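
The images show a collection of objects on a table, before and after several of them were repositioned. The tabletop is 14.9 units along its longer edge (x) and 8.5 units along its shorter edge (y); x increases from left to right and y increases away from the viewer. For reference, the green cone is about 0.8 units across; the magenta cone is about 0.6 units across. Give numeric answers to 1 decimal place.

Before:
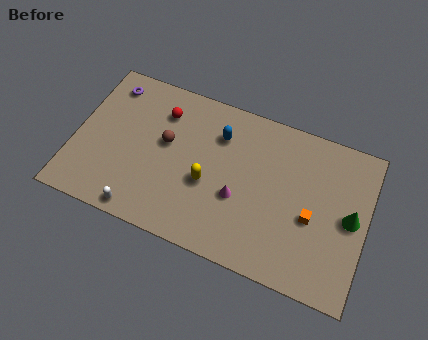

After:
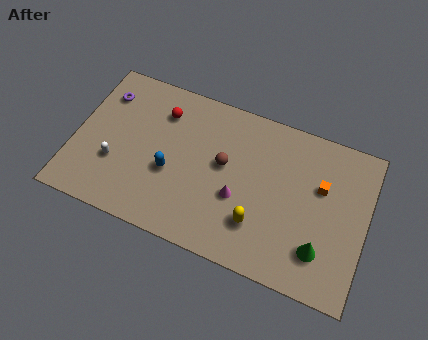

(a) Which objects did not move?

the magenta cone and the red sphere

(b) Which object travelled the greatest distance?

the blue capsule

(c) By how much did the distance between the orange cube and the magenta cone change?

+0.8

The distance was about 3.7 in the first image and 4.5 in the second, so they moved 0.8 units further apart.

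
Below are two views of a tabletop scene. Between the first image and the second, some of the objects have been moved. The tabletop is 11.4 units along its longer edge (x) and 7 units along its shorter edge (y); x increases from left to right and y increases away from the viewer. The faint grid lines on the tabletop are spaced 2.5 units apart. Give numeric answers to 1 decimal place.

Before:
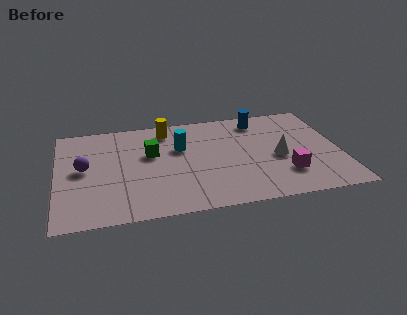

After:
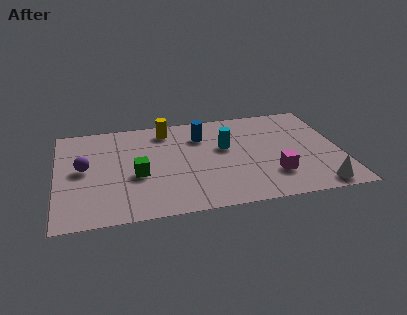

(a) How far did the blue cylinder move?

2.5

From (8.3, 5.9) to (5.9, 5.2), the blue cylinder covered √(2.4² + 0.7²) ≈ 2.5 units.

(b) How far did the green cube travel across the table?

1.5

From (3.8, 4.3) to (3.2, 2.9), the green cube covered √(0.6² + 1.4²) ≈ 1.5 units.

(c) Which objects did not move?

the purple sphere and the yellow cylinder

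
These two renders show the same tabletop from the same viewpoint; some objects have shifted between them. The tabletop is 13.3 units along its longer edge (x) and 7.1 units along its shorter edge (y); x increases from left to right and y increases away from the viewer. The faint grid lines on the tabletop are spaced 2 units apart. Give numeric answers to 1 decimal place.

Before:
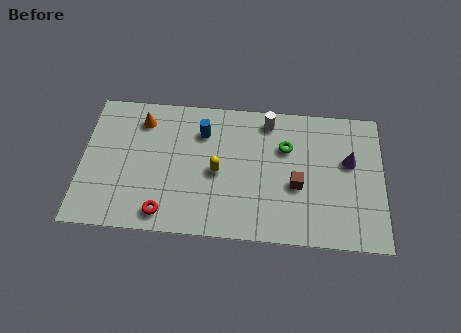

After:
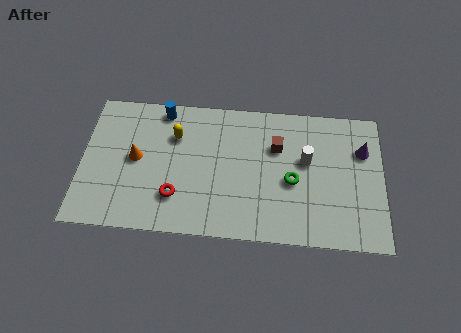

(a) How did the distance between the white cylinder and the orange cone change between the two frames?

+1.9

The distance was about 5.6 in the first image and 7.5 in the second, so they moved 1.9 units further apart.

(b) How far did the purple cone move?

0.8

From (11.8, 4.3) to (12.4, 4.9), the purple cone covered √(0.6² + 0.6²) ≈ 0.8 units.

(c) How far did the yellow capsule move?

2.5

The yellow capsule moved from about (6.0, 3.3) to (4.1, 5.0), a distance of √(1.9² + 1.7²) ≈ 2.5.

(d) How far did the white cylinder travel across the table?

2.5

The white cylinder was near (8.2, 6.1) before and (9.9, 4.2) after, so it travelled √(1.7² + 1.9²) ≈ 2.5 units.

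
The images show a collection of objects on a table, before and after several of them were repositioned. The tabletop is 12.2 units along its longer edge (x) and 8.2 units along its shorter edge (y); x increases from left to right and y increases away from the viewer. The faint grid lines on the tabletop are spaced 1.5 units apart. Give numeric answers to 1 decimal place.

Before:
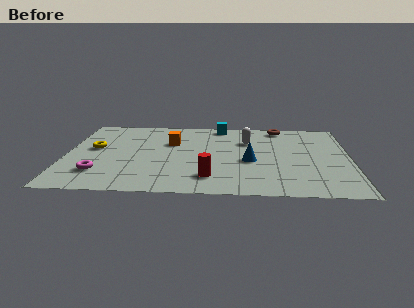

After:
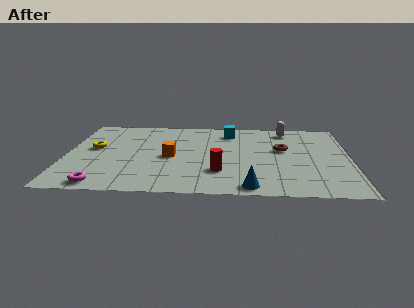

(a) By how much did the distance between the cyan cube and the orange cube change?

+0.9

The distance was about 2.9 in the first image and 3.8 in the second, so they moved 0.9 units further apart.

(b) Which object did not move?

the yellow torus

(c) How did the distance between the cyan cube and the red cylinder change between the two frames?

-1.3

Before: roughly 5.7 units apart; after: 4.4. That's 1.3 units closer together.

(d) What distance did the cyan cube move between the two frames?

0.8

From (6.6, 7.4) to (7.0, 6.7), the cyan cube covered √(0.4² + 0.7²) ≈ 0.8 units.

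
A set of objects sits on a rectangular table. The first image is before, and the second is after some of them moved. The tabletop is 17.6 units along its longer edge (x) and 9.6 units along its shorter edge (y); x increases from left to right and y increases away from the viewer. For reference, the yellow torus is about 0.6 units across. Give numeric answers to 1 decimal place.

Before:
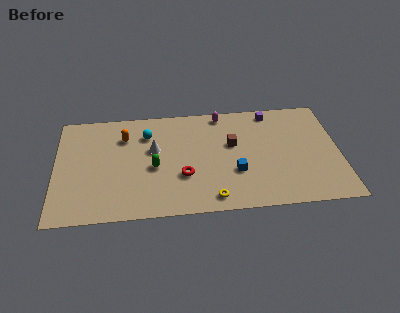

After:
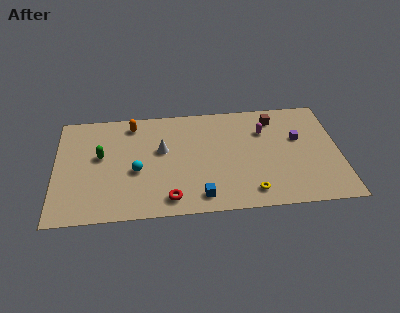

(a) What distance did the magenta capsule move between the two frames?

3.2

The magenta capsule moved from about (10.4, 8.6) to (13.0, 6.8), a distance of √(2.6² + 1.8²) ≈ 3.2.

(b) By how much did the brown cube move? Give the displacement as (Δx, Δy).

(2.7, 2.1)

From the two frames, the brown cube sits at roughly (11.0, 5.8) before and (13.7, 7.9) after.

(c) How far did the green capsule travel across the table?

3.5

From (6.1, 4.2) to (2.8, 5.5), the green capsule covered √(3.3² + 1.3²) ≈ 3.5 units.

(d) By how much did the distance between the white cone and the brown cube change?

+2.5

The distance was about 4.9 in the first image and 7.4 in the second, so they moved 2.5 units further apart.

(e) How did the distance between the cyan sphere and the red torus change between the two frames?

-1.2

The distance was about 4.5 in the first image and 3.3 in the second, so they moved 1.2 units closer together.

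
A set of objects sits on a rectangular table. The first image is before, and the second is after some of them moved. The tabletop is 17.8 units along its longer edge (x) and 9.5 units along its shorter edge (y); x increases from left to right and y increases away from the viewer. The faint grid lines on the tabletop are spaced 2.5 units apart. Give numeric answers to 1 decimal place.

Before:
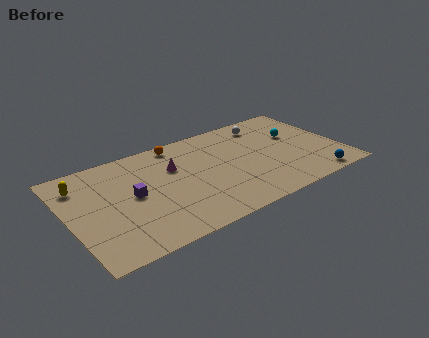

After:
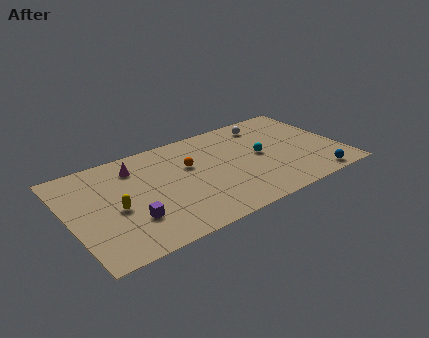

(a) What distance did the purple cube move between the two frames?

2.1

From (4.1, 4.9) to (3.7, 2.8), the purple cube covered √(0.4² + 2.1²) ≈ 2.1 units.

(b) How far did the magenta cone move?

2.7

The magenta cone was near (7.0, 6.3) before and (4.6, 7.5) after, so it travelled √(2.4² + 1.2²) ≈ 2.7 units.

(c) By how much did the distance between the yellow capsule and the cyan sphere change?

-4.5

They were about 14.2 units apart before and 9.7 after — 4.5 units closer together.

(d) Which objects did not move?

the blue sphere and the white sphere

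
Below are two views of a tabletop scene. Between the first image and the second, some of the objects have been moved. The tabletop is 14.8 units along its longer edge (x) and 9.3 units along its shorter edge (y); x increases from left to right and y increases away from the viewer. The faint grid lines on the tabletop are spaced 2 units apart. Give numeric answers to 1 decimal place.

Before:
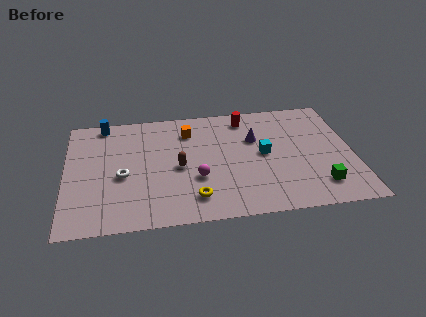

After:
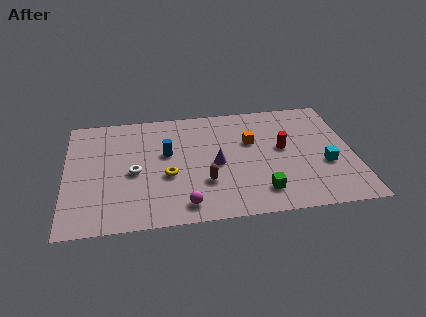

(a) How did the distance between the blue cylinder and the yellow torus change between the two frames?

-6.2

Before: roughly 8.0 units apart; after: 1.8. That's 6.2 units closer together.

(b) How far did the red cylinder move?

3.3

The red cylinder moved from about (9.4, 7.9) to (11.2, 5.1), a distance of √(1.8² + 2.8²) ≈ 3.3.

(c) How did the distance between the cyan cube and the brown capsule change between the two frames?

+1.8

The distance was about 4.4 in the first image and 6.2 in the second, so they moved 1.8 units further apart.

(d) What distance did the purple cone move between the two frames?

2.8

From (9.8, 6.1) to (7.7, 4.3), the purple cone covered √(2.1² + 1.8²) ≈ 2.8 units.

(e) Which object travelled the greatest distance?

the blue cylinder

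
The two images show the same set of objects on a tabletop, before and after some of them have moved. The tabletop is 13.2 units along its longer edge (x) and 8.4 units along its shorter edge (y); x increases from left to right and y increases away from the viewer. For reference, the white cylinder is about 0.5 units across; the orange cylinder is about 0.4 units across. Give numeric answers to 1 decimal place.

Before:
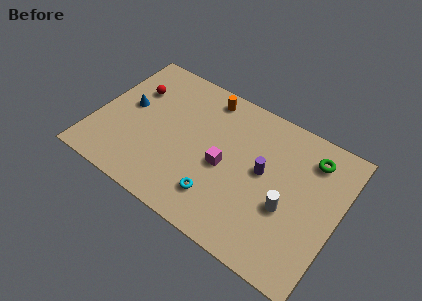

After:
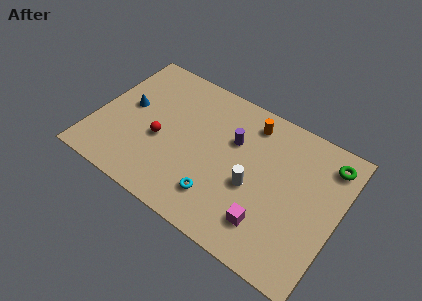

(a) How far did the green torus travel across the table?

0.9

The green torus moved from about (11.4, 6.7) to (12.3, 6.9), a distance of √(0.9² + 0.2²) ≈ 0.9.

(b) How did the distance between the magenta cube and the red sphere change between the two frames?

+0.6

They were about 5.8 units apart before and 6.4 after — 0.6 units further apart.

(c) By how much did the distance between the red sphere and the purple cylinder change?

-3.3

Before: roughly 7.5 units apart; after: 4.2. That's 3.3 units closer together.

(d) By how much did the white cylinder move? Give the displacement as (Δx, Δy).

(-1.9, 0.2)

The white cylinder was at about (10.6, 3.3) and moved to about (8.7, 3.5).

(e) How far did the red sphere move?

3.0

The red sphere moved from about (1.7, 5.8) to (3.6, 3.5), a distance of √(1.9² + 2.3²) ≈ 3.0.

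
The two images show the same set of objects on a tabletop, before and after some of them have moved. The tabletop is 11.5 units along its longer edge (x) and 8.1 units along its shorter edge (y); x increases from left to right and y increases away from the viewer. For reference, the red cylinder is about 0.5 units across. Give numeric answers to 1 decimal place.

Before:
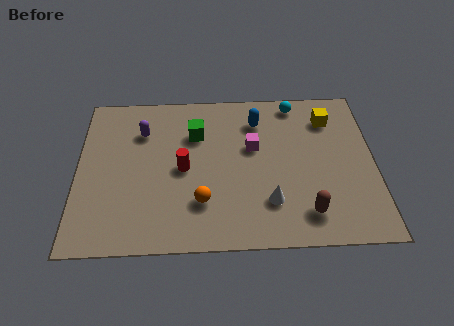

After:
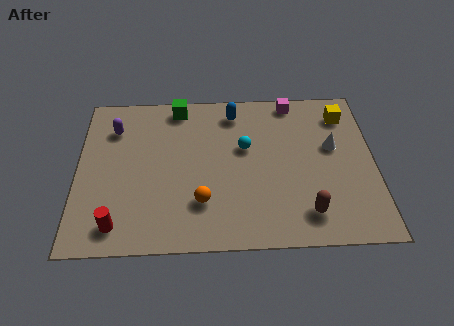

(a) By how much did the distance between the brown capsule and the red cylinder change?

+1.9

Before: roughly 5.3 units apart; after: 7.2. That's 1.9 units further apart.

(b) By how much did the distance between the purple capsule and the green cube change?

+0.6

Before: roughly 2.1 units apart; after: 2.7. That's 0.6 units further apart.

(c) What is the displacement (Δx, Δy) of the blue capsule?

(-0.9, 0.5)

From the two frames, the blue capsule sits at roughly (7.0, 6.3) before and (6.1, 6.8) after.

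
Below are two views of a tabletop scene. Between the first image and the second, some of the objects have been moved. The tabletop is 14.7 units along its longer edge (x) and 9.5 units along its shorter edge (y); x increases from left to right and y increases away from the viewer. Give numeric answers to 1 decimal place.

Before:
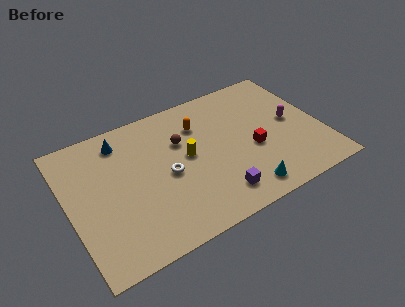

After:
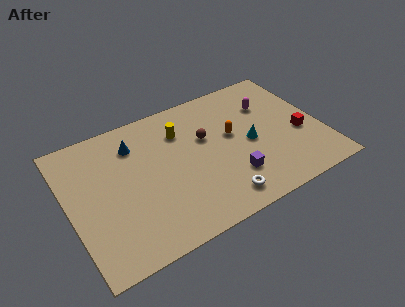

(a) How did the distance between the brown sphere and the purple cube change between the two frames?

-1.3

Before: roughly 4.8 units apart; after: 3.5. That's 1.3 units closer together.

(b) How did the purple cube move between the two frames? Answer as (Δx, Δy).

(1.0, 0.8)

From the two frames, the purple cube sits at roughly (8.1, 1.7) before and (9.1, 2.5) after.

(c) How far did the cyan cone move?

3.2

The cyan cone moved from about (9.6, 1.3) to (10.5, 4.4), a distance of √(0.9² + 3.1²) ≈ 3.2.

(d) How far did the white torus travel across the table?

4.0

The white torus was near (5.6, 4.4) before and (8.2, 1.4) after, so it travelled √(2.6² + 3.0²) ≈ 4.0 units.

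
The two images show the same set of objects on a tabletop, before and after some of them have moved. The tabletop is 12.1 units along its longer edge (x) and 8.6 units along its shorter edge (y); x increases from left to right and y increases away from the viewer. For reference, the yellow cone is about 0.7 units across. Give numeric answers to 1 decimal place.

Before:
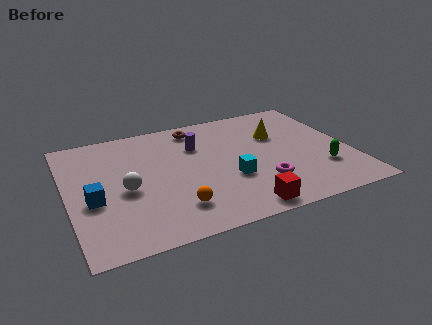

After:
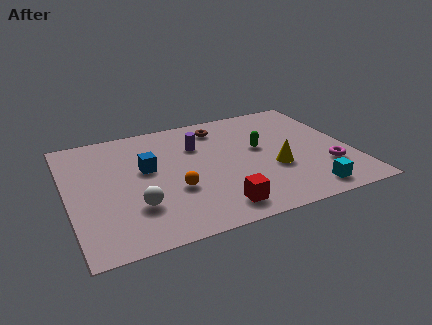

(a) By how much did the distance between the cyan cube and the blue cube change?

+1.7

The distance was about 5.8 in the first image and 7.5 in the second, so they moved 1.7 units further apart.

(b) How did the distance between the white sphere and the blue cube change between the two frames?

+1.2

Before: roughly 1.4 units apart; after: 2.6. That's 1.2 units further apart.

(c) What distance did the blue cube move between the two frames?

2.8

The blue cube was near (1.0, 3.5) before and (3.4, 5.0) after, so it travelled √(2.4² + 1.5²) ≈ 2.8 units.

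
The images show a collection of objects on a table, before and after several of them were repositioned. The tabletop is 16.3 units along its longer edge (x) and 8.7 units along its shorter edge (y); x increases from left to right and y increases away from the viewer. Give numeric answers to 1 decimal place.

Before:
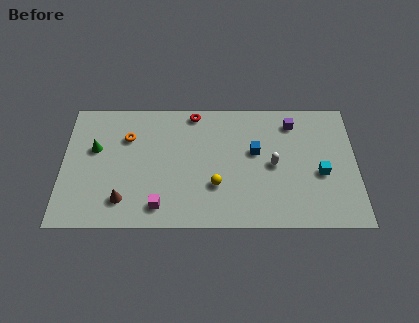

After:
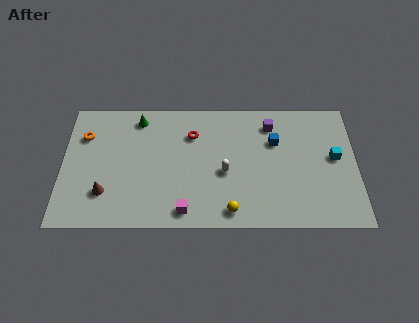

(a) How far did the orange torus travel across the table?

2.4

From (3.6, 6.1) to (1.2, 6.2), the orange torus covered √(2.4² + 0.1²) ≈ 2.4 units.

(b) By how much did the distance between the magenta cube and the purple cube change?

-1.7

The distance was about 9.3 in the first image and 7.6 in the second, so they moved 1.7 units closer together.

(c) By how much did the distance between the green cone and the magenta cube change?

+1.5

The distance was about 5.3 in the first image and 6.8 in the second, so they moved 1.5 units further apart.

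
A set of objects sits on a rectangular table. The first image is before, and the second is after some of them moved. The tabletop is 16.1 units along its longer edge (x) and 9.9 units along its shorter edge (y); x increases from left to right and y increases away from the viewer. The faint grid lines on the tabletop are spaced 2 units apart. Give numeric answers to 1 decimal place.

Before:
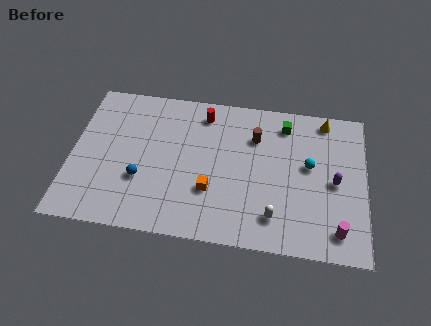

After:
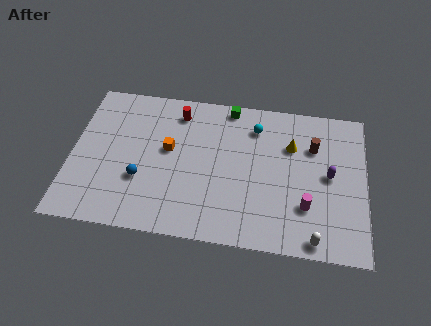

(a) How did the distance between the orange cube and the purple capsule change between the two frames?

+1.9

The distance was about 6.9 in the first image and 8.8 in the second, so they moved 1.9 units further apart.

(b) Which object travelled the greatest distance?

the cyan sphere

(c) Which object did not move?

the blue sphere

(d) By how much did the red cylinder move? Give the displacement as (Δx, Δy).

(-1.4, -0.1)

From the two frames, the red cylinder sits at roughly (7.1, 8.3) before and (5.7, 8.2) after.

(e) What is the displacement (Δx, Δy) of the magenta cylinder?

(-1.7, 1.3)

The magenta cylinder started near (14.6, 1.6) and ended near (12.9, 2.9).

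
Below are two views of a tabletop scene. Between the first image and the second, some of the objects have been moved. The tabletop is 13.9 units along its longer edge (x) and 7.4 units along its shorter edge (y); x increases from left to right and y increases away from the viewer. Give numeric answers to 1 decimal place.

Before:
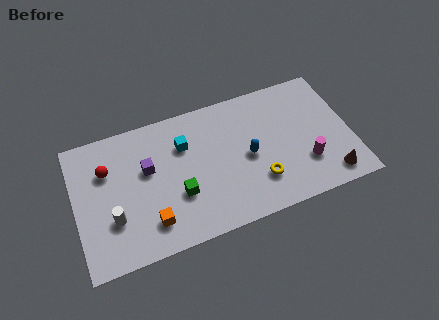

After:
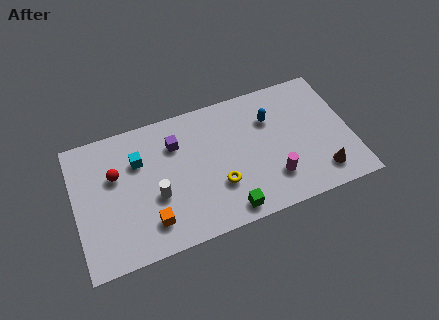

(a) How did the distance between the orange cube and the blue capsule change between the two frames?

+1.9

The distance was about 5.4 in the first image and 7.3 in the second, so they moved 1.9 units further apart.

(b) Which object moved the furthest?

the green cube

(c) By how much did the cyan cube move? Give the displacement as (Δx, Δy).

(-2.3, -0.1)

From the two frames, the cyan cube sits at roughly (5.6, 5.2) before and (3.3, 5.1) after.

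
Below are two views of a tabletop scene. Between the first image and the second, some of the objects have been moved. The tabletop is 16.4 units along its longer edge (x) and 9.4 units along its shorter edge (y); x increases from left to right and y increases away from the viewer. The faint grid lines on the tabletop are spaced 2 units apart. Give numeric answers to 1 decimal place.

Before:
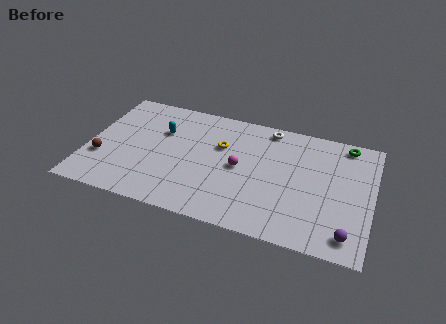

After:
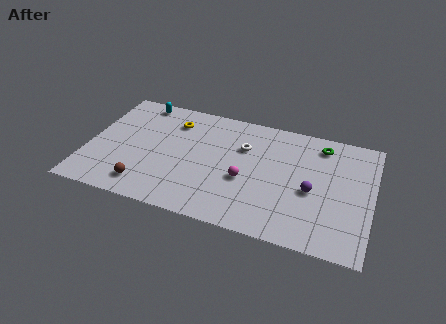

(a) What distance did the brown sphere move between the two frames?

3.1

The brown sphere moved from about (0.9, 3.1) to (3.6, 1.6), a distance of √(2.7² + 1.5²) ≈ 3.1.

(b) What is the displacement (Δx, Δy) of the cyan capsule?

(-1.5, 2.1)

From the two frames, the cyan capsule sits at roughly (4.1, 6.3) before and (2.6, 8.4) after.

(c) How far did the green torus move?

1.5

From (14.7, 8.4) to (13.3, 7.9), the green torus covered √(1.4² + 0.5²) ≈ 1.5 units.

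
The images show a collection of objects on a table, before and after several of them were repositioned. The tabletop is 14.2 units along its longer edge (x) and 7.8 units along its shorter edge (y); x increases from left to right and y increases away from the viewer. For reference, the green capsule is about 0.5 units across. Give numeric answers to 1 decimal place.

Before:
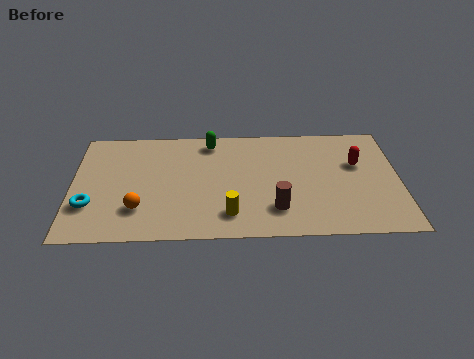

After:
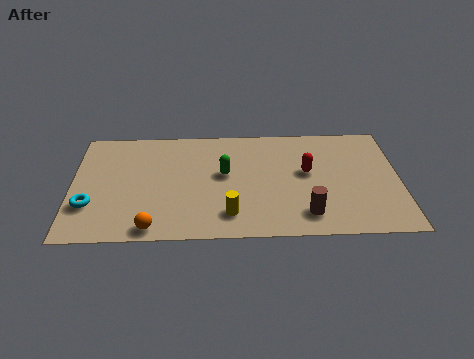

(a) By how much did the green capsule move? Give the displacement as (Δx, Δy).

(0.6, -2.3)

From the two frames, the green capsule sits at roughly (6.0, 6.7) before and (6.6, 4.4) after.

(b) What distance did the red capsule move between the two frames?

2.3

The red capsule moved from about (12.4, 4.9) to (10.2, 4.4), a distance of √(2.2² + 0.5²) ≈ 2.3.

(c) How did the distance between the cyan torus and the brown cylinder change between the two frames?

+1.3

The distance was about 8.0 in the first image and 9.3 in the second, so they moved 1.3 units further apart.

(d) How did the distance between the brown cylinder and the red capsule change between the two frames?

-1.8

The distance was about 4.7 in the first image and 2.9 in the second, so they moved 1.8 units closer together.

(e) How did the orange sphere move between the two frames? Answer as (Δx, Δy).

(0.6, -1.3)

The orange sphere was at about (2.9, 2.1) and moved to about (3.5, 0.8).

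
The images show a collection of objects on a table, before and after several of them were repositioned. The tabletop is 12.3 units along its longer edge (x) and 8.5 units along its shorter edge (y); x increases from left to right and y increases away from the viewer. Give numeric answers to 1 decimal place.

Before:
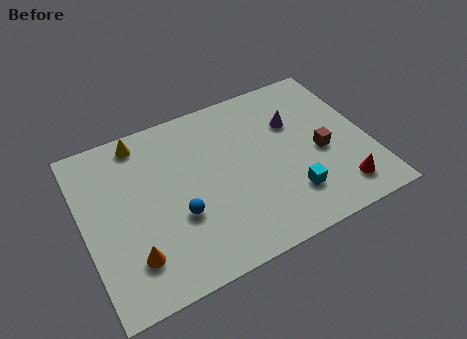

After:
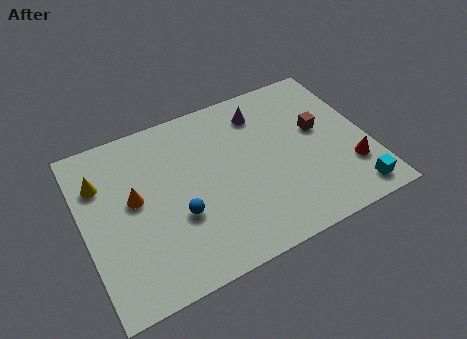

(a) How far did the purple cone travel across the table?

1.7

The purple cone moved from about (9.3, 5.7) to (8.0, 6.8), a distance of √(1.3² + 1.1²) ≈ 1.7.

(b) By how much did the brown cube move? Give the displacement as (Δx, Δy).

(0.1, 1.2)

The brown cube was at about (10.2, 3.7) and moved to about (10.3, 4.9).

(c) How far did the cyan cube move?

2.8

The cyan cube was near (8.6, 2.1) before and (11.2, 1.1) after, so it travelled √(2.6² + 1.0²) ≈ 2.8 units.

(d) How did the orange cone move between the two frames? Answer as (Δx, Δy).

(0.4, 2.7)

The orange cone started near (1.8, 2.0) and ended near (2.2, 4.7).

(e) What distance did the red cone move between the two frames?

1.1

The red cone was near (10.7, 1.5) before and (11.3, 2.4) after, so it travelled √(0.6² + 0.9²) ≈ 1.1 units.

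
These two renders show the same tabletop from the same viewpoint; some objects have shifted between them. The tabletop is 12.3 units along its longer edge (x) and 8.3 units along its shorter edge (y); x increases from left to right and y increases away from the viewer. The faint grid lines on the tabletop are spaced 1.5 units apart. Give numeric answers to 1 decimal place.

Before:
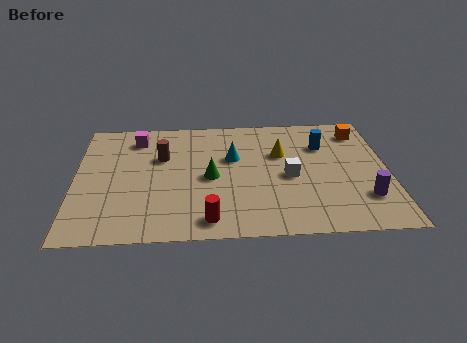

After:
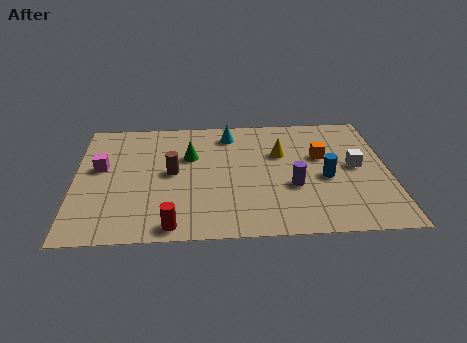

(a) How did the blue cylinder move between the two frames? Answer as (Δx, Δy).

(0.0, -2.3)

The blue cylinder was at about (9.8, 5.9) and moved to about (9.8, 3.6).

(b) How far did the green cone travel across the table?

1.7

The green cone was near (5.3, 3.9) before and (4.5, 5.4) after, so it travelled √(0.8² + 1.5²) ≈ 1.7 units.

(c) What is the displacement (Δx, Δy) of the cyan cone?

(-0.1, 1.7)

The cyan cone started near (6.2, 5.2) and ended near (6.1, 6.9).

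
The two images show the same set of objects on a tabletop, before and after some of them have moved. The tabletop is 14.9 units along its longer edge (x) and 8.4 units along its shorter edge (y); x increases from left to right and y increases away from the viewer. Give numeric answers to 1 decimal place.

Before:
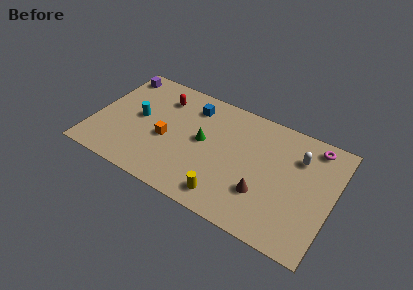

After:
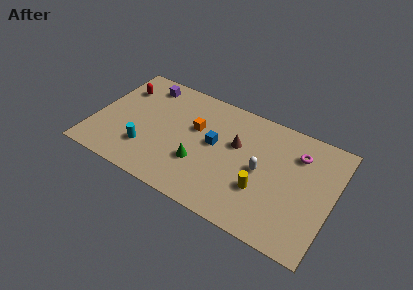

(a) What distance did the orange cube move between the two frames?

2.3

The orange cube was near (4.6, 3.6) before and (6.2, 5.2) after, so it travelled √(1.6² + 1.6²) ≈ 2.3 units.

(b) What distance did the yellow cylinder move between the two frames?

2.5

The yellow cylinder was near (8.7, 1.3) before and (10.7, 2.8) after, so it travelled √(2.0² + 1.5²) ≈ 2.5 units.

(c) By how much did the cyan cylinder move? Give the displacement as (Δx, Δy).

(0.8, -2.1)

The cyan cylinder was at about (2.7, 4.4) and moved to about (3.5, 2.3).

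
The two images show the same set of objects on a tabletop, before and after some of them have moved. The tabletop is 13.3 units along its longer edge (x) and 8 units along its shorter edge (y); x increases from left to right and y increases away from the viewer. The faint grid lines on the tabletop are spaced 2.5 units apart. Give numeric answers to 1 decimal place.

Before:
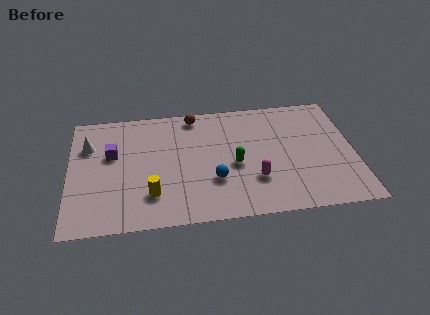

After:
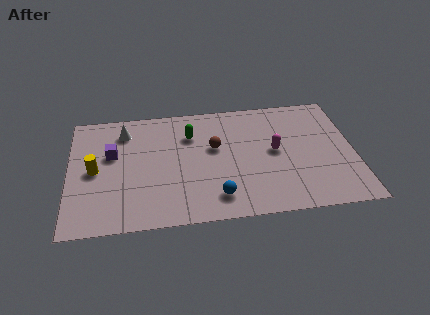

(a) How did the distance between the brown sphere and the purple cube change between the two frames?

+0.3

They were about 4.5 units apart before and 4.8 after — 0.3 units further apart.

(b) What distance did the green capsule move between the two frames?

3.0

The green capsule was near (7.7, 3.5) before and (5.7, 5.8) after, so it travelled √(2.0² + 2.3²) ≈ 3.0 units.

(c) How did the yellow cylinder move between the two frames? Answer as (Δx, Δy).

(-2.6, 1.9)

The yellow cylinder was at about (3.8, 2.0) and moved to about (1.2, 3.9).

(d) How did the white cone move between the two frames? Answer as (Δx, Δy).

(1.7, 0.8)

The white cone started near (0.9, 5.6) and ended near (2.6, 6.4).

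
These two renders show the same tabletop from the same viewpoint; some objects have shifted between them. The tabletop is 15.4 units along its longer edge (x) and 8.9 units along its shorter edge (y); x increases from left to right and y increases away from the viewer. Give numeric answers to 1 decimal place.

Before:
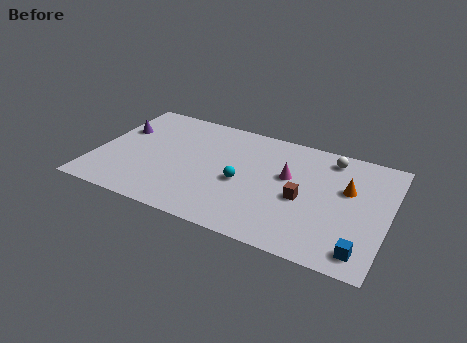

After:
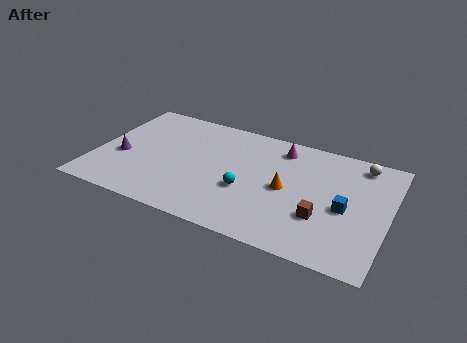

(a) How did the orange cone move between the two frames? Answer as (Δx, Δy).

(-3.1, -1.2)

The orange cone started near (13.2, 5.5) and ended near (10.1, 4.3).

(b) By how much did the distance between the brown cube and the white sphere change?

+1.2

The distance was about 3.9 in the first image and 5.1 in the second, so they moved 1.2 units further apart.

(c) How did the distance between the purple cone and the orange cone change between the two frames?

-3.5

Before: roughly 12.2 units apart; after: 8.7. That's 3.5 units closer together.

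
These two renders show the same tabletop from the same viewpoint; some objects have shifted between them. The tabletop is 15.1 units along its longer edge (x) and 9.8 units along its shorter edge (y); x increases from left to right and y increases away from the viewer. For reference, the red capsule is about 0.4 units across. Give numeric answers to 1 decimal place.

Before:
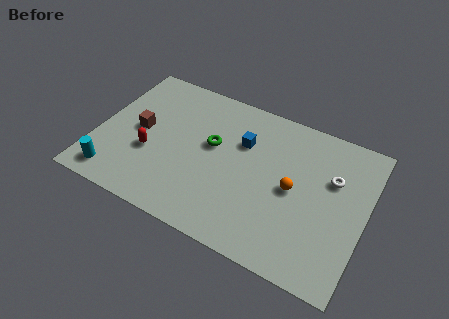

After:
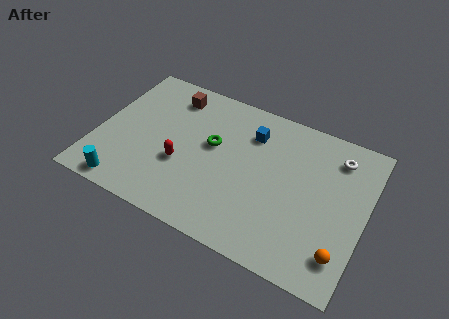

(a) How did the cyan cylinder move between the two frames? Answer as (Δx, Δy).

(0.7, -0.4)

From the two frames, the cyan cylinder sits at roughly (1.4, 1.4) before and (2.1, 1.0) after.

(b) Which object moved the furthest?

the orange sphere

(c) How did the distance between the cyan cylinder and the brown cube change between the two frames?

+3.6

The distance was about 3.7 in the first image and 7.3 in the second, so they moved 3.6 units further apart.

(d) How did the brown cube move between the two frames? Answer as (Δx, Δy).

(1.4, 3.1)

The brown cube started near (2.3, 5.0) and ended near (3.7, 8.1).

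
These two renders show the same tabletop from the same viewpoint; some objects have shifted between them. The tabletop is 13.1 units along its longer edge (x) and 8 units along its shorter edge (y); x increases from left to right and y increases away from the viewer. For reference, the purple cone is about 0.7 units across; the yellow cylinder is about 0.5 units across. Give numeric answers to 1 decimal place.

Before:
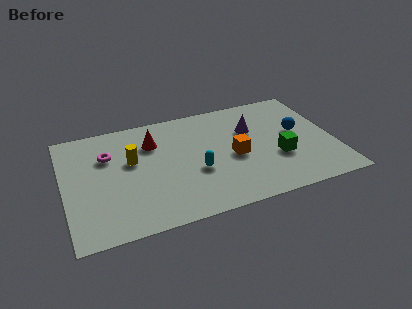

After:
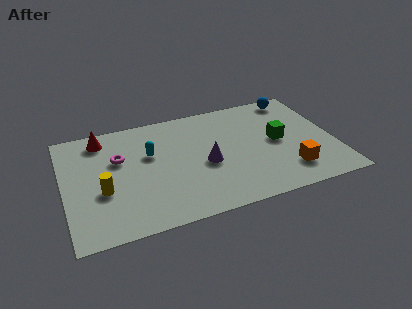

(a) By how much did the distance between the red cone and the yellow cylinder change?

+2.2

Before: roughly 1.5 units apart; after: 3.7. That's 2.2 units further apart.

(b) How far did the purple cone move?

3.0

The purple cone was near (9.2, 5.3) before and (6.8, 3.5) after, so it travelled √(2.4² + 1.8²) ≈ 3.0 units.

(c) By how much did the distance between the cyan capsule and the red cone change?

-0.5

Before: roughly 3.3 units apart; after: 2.8. That's 0.5 units closer together.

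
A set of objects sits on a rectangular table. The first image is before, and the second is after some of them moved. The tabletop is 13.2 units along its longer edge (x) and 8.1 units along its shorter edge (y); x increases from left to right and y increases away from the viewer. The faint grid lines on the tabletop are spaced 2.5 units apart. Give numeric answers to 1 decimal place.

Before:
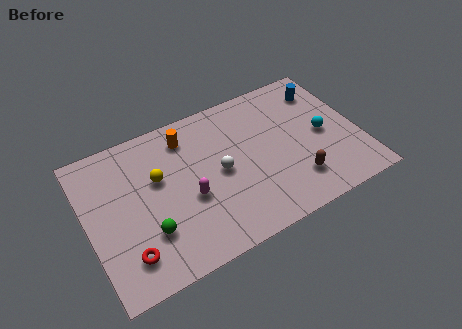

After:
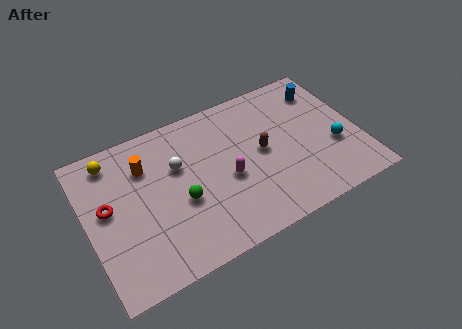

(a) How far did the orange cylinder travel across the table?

2.2

The orange cylinder moved from about (5.1, 6.6) to (3.0, 5.9), a distance of √(2.1² + 0.7²) ≈ 2.2.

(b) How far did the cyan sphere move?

1.0

The cyan sphere moved from about (11.5, 3.9) to (11.9, 3.0), a distance of √(0.4² + 0.9²) ≈ 1.0.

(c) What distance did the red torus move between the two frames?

2.9

From (1.6, 1.7) to (1.0, 4.5), the red torus covered √(0.6² + 2.8²) ≈ 2.9 units.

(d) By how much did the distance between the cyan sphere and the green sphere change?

-1.4

They were about 8.9 units apart before and 7.5 after — 1.4 units closer together.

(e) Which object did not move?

the blue cylinder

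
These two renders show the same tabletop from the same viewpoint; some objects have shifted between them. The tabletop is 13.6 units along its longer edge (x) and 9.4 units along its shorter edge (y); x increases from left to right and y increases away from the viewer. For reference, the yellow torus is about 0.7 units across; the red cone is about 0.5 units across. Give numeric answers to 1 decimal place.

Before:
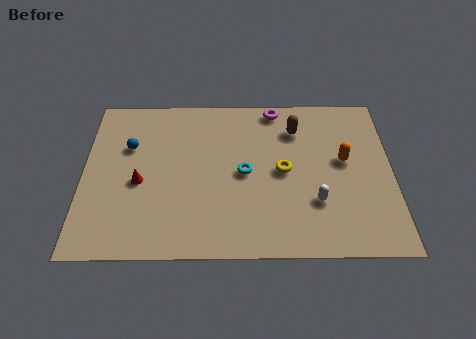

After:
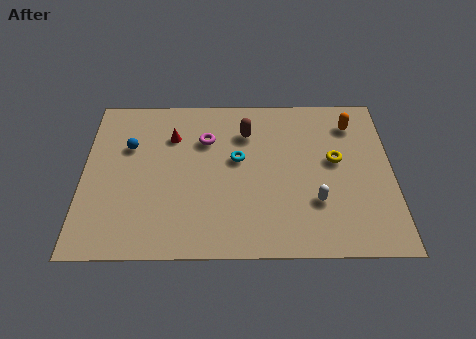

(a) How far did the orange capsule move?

2.2

The orange capsule was near (11.5, 5.3) before and (11.9, 7.5) after, so it travelled √(0.4² + 2.2²) ≈ 2.2 units.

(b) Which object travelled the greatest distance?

the magenta torus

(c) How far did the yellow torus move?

2.4

The yellow torus was near (8.8, 4.7) before and (11.1, 5.3) after, so it travelled √(2.3² + 0.6²) ≈ 2.4 units.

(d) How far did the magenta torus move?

3.6

From (8.5, 8.5) to (5.4, 6.6), the magenta torus covered √(3.1² + 1.9²) ≈ 3.6 units.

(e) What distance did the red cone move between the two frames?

3.0

From (2.5, 4.1) to (3.9, 6.8), the red cone covered √(1.4² + 2.7²) ≈ 3.0 units.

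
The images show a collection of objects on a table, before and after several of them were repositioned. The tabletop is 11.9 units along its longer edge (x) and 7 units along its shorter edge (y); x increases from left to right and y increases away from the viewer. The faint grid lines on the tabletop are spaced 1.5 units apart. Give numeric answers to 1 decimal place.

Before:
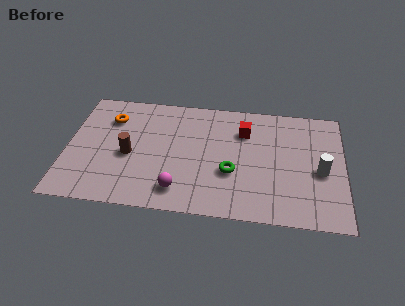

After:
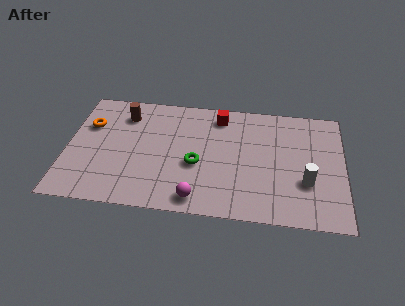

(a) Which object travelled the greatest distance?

the brown cylinder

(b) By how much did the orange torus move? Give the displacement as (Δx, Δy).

(-0.9, -0.5)

The orange torus started near (1.8, 5.2) and ended near (0.9, 4.7).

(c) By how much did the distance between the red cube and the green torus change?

+0.6

Before: roughly 2.5 units apart; after: 3.1. That's 0.6 units further apart.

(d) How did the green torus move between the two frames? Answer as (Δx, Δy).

(-1.5, 0.3)

The green torus was at about (7.1, 2.6) and moved to about (5.6, 2.9).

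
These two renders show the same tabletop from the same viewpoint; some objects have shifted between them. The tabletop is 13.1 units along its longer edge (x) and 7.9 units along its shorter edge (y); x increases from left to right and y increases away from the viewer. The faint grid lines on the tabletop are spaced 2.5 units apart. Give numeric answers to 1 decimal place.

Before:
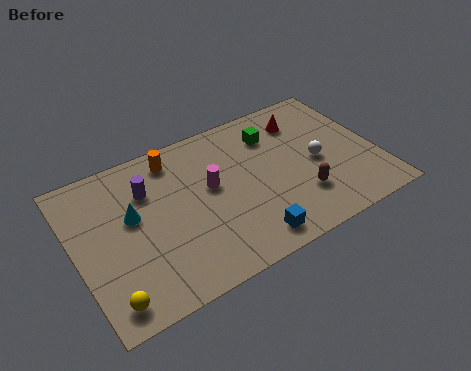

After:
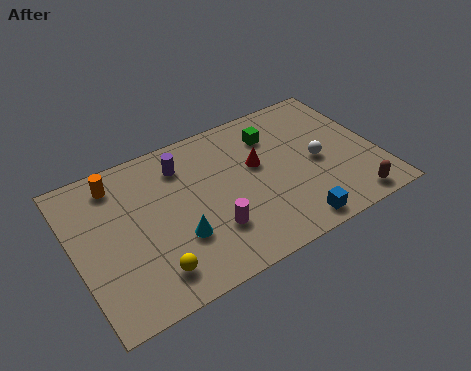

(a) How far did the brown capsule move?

2.4

From (9.5, 2.2) to (11.5, 0.9), the brown capsule covered √(2.0² + 1.3²) ≈ 2.4 units.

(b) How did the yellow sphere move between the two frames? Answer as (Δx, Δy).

(1.9, 0.4)

From the two frames, the yellow sphere sits at roughly (1.0, 1.1) before and (2.9, 1.5) after.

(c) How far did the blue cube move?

1.9

The blue cube moved from about (7.0, 1.1) to (8.9, 0.9), a distance of √(1.9² + 0.2²) ≈ 1.9.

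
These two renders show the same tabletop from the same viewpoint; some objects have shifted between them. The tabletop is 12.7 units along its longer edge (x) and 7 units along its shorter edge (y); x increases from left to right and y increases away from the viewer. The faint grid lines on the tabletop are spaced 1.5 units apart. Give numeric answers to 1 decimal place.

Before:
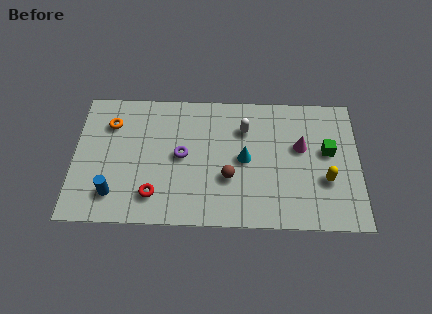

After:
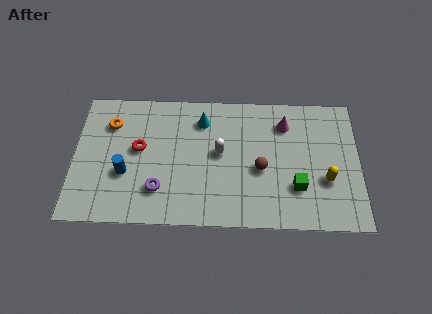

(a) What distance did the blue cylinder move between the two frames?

1.2

The blue cylinder was near (1.8, 1.5) before and (2.3, 2.6) after, so it travelled √(0.5² + 1.1²) ≈ 1.2 units.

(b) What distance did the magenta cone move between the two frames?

1.4

From (10.1, 4.2) to (9.4, 5.4), the magenta cone covered √(0.7² + 1.2²) ≈ 1.4 units.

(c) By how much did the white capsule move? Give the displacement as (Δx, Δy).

(-1.1, -1.3)

From the two frames, the white capsule sits at roughly (7.6, 5.1) before and (6.5, 3.8) after.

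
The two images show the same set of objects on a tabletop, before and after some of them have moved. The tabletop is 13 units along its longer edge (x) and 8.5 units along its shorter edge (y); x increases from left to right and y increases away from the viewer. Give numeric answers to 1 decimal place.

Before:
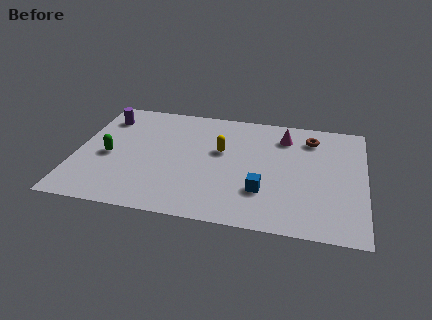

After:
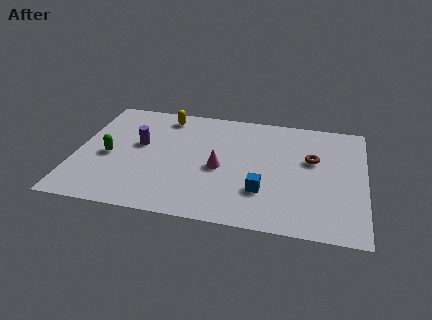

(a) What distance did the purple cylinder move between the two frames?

2.5

The purple cylinder was near (1.1, 6.7) before and (2.8, 4.9) after, so it travelled √(1.7² + 1.8²) ≈ 2.5 units.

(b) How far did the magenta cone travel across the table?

4.0

From (9.3, 6.7) to (6.5, 3.8), the magenta cone covered √(2.8² + 2.9²) ≈ 4.0 units.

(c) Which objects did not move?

the blue cube and the green capsule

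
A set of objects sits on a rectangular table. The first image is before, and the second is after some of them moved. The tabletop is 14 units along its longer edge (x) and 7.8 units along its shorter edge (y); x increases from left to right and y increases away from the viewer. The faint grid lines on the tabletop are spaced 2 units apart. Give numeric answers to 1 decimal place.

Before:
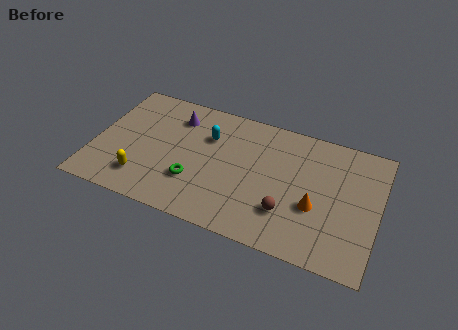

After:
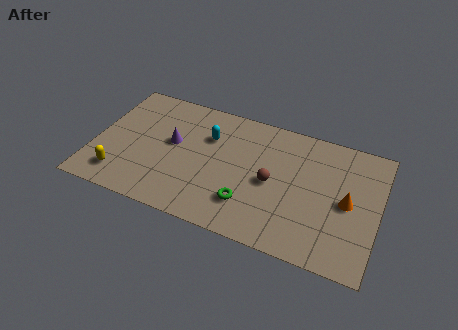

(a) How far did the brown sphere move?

1.7

The brown sphere was near (9.7, 2.2) before and (8.8, 3.7) after, so it travelled √(0.9² + 1.5²) ≈ 1.7 units.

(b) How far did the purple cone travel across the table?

1.7

From (3.8, 6.1) to (3.8, 4.4), the purple cone covered √(0.0² + 1.7²) ≈ 1.7 units.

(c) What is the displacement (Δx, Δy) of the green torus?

(2.7, -0.4)

The green torus started near (5.1, 2.4) and ended near (7.8, 2.0).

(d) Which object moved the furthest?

the green torus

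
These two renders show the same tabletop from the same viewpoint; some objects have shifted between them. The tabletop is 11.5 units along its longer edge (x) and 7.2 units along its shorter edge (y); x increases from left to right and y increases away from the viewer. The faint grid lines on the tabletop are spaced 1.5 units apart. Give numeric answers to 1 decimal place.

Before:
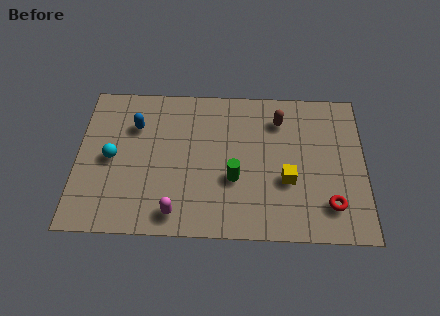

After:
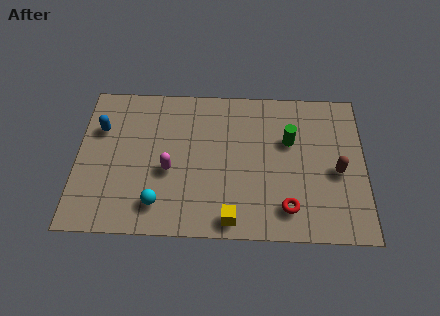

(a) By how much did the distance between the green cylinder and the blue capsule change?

+2.9

They were about 4.7 units apart before and 7.6 after — 2.9 units further apart.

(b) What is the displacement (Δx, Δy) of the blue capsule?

(-1.4, -0.2)

The blue capsule started near (2.3, 5.1) and ended near (0.9, 4.9).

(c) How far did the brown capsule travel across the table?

3.3

The brown capsule moved from about (8.1, 5.6) to (10.4, 3.2), a distance of √(2.3² + 2.4²) ≈ 3.3.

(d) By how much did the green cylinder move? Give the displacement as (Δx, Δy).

(2.2, 1.9)

The green cylinder was at about (6.3, 2.7) and moved to about (8.5, 4.6).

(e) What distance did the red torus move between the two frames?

1.7

The red torus moved from about (10.1, 1.6) to (8.4, 1.4), a distance of √(1.7² + 0.2²) ≈ 1.7.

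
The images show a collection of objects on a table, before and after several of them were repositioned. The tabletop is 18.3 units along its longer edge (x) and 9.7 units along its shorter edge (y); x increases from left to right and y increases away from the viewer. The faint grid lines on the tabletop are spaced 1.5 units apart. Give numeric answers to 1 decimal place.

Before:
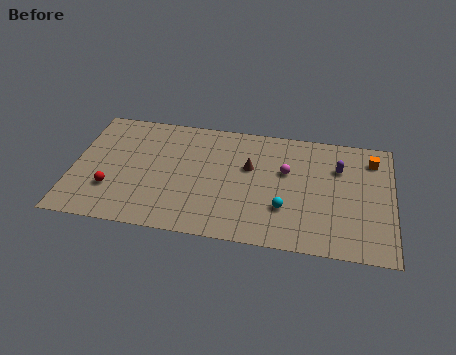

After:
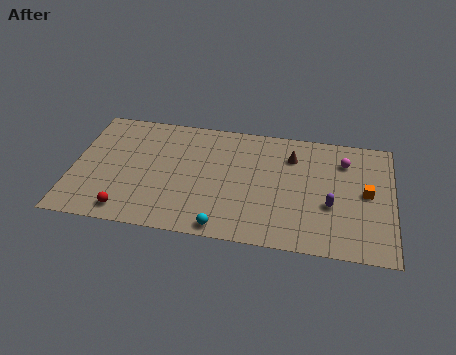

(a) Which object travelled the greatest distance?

the cyan sphere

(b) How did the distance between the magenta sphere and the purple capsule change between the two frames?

+0.7

Before: roughly 3.1 units apart; after: 3.8. That's 0.7 units further apart.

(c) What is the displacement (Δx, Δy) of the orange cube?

(-0.3, -2.8)

From the two frames, the orange cube sits at roughly (17.1, 7.8) before and (16.8, 5.0) after.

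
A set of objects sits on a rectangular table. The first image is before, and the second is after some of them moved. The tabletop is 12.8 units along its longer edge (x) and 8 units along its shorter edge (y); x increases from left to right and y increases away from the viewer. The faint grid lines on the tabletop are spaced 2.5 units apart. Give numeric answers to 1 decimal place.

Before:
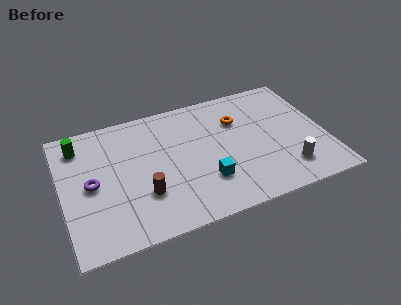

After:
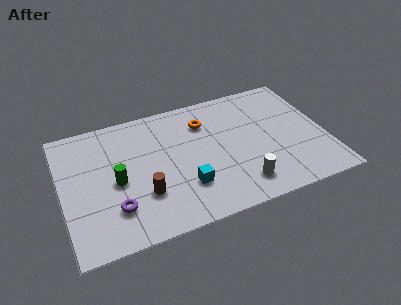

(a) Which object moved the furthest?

the green cylinder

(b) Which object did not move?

the brown cylinder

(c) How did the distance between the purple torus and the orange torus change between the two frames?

-1.4

Before: roughly 7.5 units apart; after: 6.1. That's 1.4 units closer together.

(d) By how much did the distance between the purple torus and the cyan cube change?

-2.2

The distance was about 5.6 in the first image and 3.4 in the second, so they moved 2.2 units closer together.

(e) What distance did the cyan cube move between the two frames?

1.0

The cyan cube moved from about (6.8, 2.3) to (5.8, 2.3), a distance of √(1.0² + 0.0²) ≈ 1.0.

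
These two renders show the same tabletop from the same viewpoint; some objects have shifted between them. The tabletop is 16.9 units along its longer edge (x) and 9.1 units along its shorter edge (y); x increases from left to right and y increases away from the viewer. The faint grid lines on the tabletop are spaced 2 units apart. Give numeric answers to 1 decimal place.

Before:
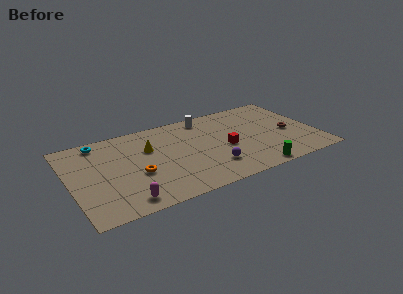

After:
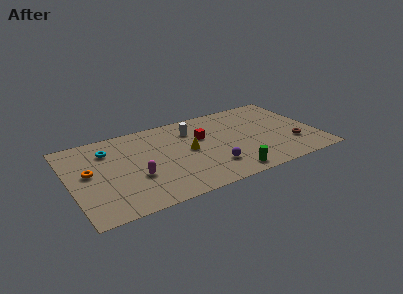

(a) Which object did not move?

the purple sphere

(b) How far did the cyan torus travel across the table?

1.2

The cyan torus was near (2.3, 8.0) before and (2.8, 6.9) after, so it travelled √(0.5² + 1.1²) ≈ 1.2 units.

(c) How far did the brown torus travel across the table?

1.4

The brown torus was near (15.1, 4.1) before and (15.1, 2.7) after, so it travelled √(0.0² + 1.4²) ≈ 1.4 units.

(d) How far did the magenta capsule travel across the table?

2.3

The magenta capsule was near (3.3, 1.2) before and (4.3, 3.3) after, so it travelled √(1.0² + 2.1²) ≈ 2.3 units.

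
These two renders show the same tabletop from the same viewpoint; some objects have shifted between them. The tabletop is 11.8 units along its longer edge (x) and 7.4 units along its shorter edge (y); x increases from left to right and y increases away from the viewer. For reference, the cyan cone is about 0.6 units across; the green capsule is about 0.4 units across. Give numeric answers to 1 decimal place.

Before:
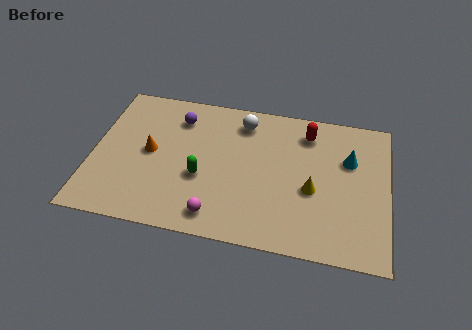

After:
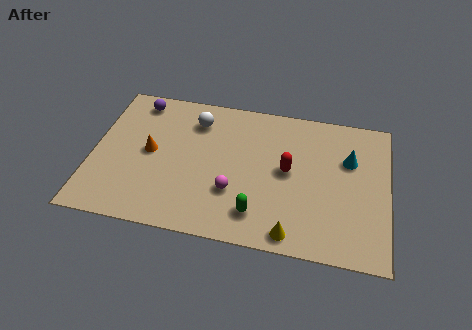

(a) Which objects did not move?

the cyan cone and the orange cone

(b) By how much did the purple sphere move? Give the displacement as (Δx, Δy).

(-1.7, 0.6)

The purple sphere was at about (3.3, 5.8) and moved to about (1.6, 6.4).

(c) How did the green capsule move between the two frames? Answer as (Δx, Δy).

(2.3, -1.4)

The green capsule was at about (4.4, 2.9) and moved to about (6.7, 1.5).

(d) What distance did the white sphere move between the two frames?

1.9

From (5.9, 6.1) to (4.0, 5.8), the white sphere covered √(1.9² + 0.3²) ≈ 1.9 units.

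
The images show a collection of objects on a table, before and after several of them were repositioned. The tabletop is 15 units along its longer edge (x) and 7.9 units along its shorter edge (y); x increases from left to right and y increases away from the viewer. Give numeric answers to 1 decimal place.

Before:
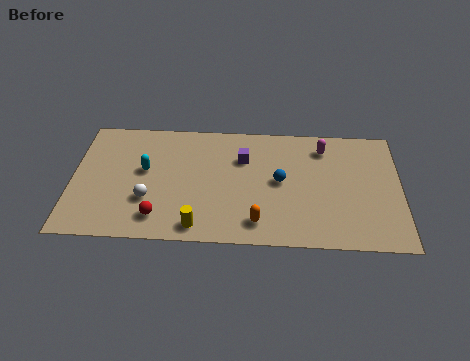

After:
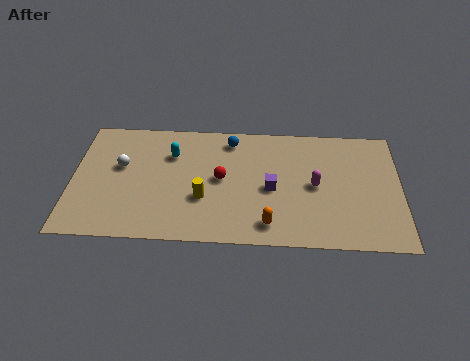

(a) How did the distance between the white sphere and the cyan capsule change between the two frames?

+0.6

Before: roughly 1.9 units apart; after: 2.5. That's 0.6 units further apart.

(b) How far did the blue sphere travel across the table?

3.5

The blue sphere moved from about (9.5, 4.1) to (7.2, 6.7), a distance of √(2.3² + 2.6²) ≈ 3.5.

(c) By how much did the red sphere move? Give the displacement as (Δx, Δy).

(2.8, 2.6)

The red sphere was at about (4.0, 1.5) and moved to about (6.8, 4.1).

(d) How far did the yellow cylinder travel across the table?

1.8

From (5.8, 1.0) to (6.0, 2.8), the yellow cylinder covered √(0.2² + 1.8²) ≈ 1.8 units.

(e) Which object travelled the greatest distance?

the red sphere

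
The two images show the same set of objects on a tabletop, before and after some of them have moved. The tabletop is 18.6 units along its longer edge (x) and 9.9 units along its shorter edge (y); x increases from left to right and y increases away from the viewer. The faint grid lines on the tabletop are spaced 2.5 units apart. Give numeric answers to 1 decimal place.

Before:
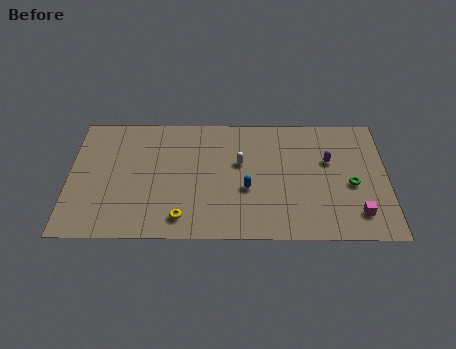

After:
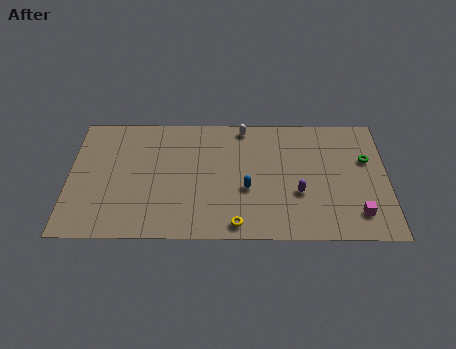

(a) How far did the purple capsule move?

3.2

The purple capsule was near (15.2, 6.2) before and (13.4, 3.6) after, so it travelled √(1.8² + 2.6²) ≈ 3.2 units.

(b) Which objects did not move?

the magenta cube and the blue capsule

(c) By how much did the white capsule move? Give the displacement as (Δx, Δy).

(0.2, 2.9)

The white capsule started near (10.0, 6.0) and ended near (10.2, 8.9).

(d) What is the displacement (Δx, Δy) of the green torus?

(0.9, 2.0)

From the two frames, the green torus sits at roughly (16.5, 4.3) before and (17.4, 6.3) after.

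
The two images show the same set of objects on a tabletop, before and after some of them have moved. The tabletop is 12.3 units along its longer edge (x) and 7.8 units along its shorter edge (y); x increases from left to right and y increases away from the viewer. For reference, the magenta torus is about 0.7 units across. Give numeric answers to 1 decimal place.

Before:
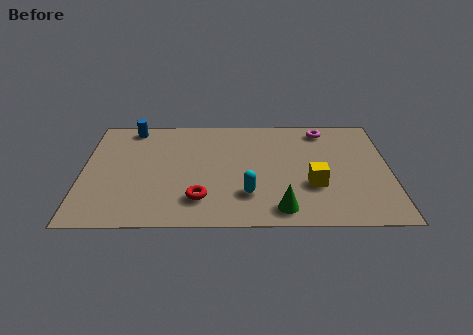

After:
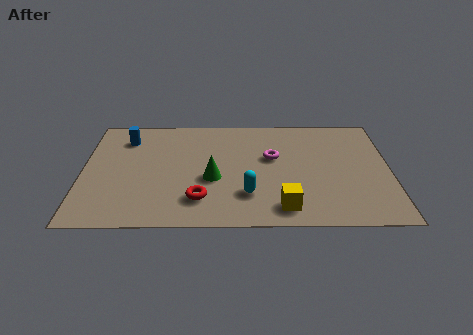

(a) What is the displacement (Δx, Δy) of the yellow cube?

(-1.2, -1.5)

The yellow cube was at about (9.2, 2.7) and moved to about (8.0, 1.2).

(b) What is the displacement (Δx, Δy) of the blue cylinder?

(-0.2, -0.8)

The blue cylinder started near (1.9, 6.9) and ended near (1.7, 6.1).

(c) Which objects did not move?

the red torus and the cyan capsule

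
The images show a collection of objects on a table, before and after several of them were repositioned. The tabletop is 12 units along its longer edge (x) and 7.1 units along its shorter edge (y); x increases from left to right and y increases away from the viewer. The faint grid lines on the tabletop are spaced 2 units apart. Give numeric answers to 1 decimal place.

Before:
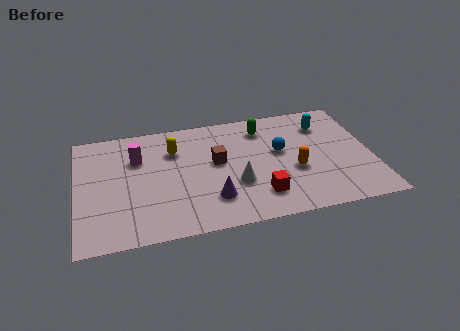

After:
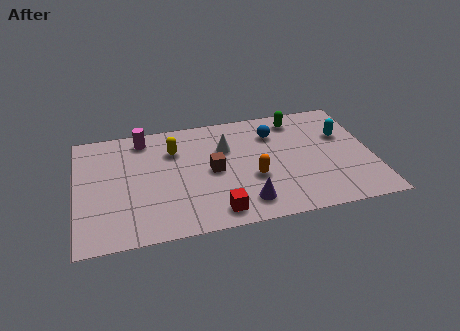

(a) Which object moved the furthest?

the white cone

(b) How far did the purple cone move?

1.4

The purple cone was near (5.4, 1.8) before and (6.7, 1.3) after, so it travelled √(1.3² + 0.5²) ≈ 1.4 units.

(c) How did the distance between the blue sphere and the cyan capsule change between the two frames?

+0.6

The distance was about 2.3 in the first image and 2.9 in the second, so they moved 0.6 units further apart.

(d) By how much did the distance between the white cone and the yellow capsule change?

-1.4

They were about 3.5 units apart before and 2.1 after — 1.4 units closer together.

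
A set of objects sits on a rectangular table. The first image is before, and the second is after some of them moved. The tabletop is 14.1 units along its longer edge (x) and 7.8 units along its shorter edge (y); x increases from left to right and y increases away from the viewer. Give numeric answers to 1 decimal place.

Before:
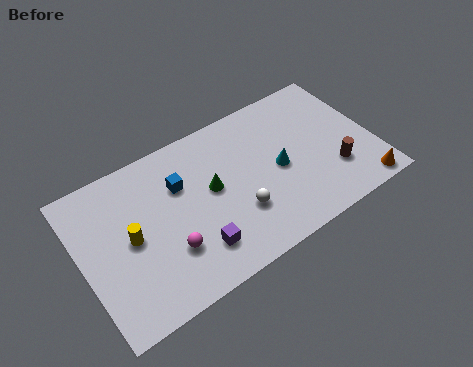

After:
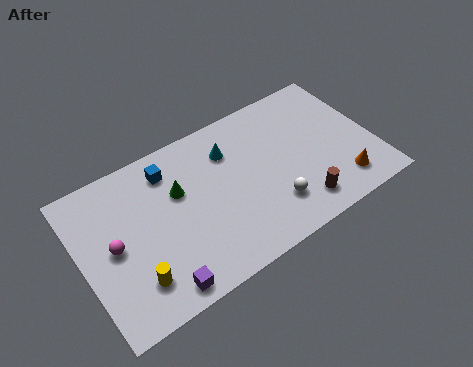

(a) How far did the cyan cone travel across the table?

3.0

The cyan cone moved from about (9.5, 3.7) to (7.4, 5.8), a distance of √(2.1² + 2.1²) ≈ 3.0.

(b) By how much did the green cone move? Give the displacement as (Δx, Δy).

(-1.5, 0.7)

The green cone was at about (6.3, 4.3) and moved to about (4.8, 5.0).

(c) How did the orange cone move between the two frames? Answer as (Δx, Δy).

(-0.9, 0.7)

The orange cone started near (13.1, 0.8) and ended near (12.2, 1.5).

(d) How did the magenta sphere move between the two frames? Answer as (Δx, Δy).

(-2.4, 1.5)

The magenta sphere started near (3.9, 2.4) and ended near (1.5, 3.9).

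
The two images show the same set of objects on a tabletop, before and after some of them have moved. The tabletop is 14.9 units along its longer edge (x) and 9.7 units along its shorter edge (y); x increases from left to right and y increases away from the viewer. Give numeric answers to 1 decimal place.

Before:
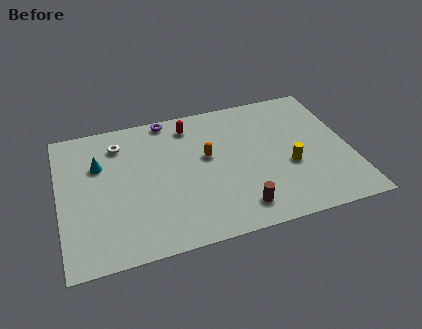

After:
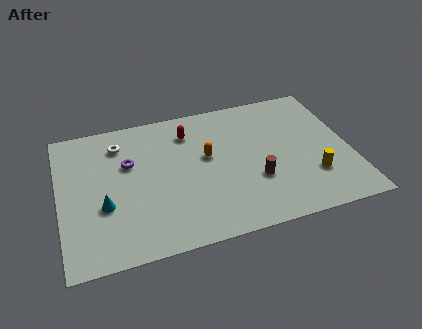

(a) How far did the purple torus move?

3.5

The purple torus moved from about (5.8, 8.9) to (3.6, 6.2), a distance of √(2.2² + 2.7²) ≈ 3.5.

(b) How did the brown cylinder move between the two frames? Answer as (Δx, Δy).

(1.0, 1.7)

The brown cylinder was at about (8.9, 1.6) and moved to about (9.9, 3.3).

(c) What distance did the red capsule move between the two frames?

0.5

From (6.9, 8.1) to (6.8, 7.6), the red capsule covered √(0.1² + 0.5²) ≈ 0.5 units.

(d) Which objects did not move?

the white torus and the orange capsule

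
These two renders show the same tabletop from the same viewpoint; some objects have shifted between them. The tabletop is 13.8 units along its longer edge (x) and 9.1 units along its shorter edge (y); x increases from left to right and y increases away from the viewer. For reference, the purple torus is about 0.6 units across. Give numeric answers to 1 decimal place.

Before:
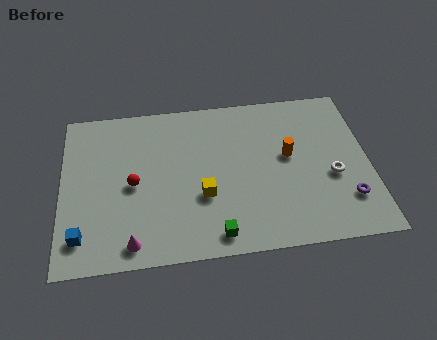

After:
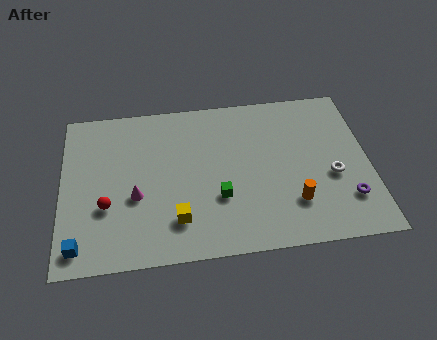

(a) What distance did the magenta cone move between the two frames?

2.5

From (3.1, 1.1) to (3.3, 3.6), the magenta cone covered √(0.2² + 2.5²) ≈ 2.5 units.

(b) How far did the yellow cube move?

1.7

From (6.3, 3.3) to (5.1, 2.1), the yellow cube covered √(1.2² + 1.2²) ≈ 1.7 units.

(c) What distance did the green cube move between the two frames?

2.0

The green cube moved from about (6.8, 1.1) to (7.0, 3.1), a distance of √(0.2² + 2.0²) ≈ 2.0.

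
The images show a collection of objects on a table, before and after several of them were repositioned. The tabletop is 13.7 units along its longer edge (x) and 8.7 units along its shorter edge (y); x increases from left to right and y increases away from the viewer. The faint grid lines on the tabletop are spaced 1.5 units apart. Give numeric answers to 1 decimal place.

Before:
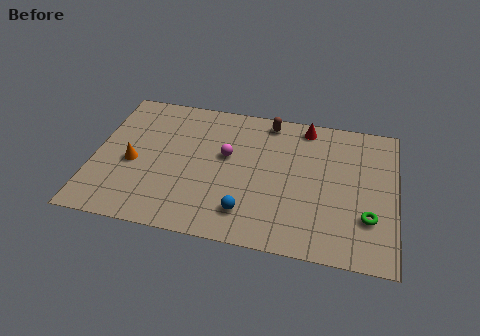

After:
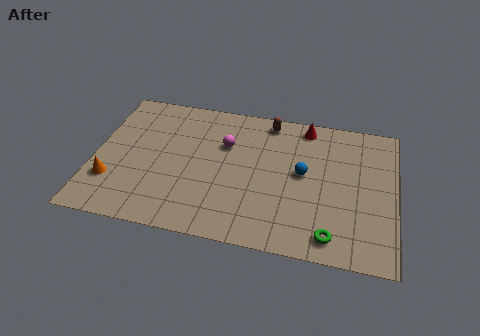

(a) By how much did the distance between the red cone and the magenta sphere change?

-0.3

The distance was about 4.4 in the first image and 4.1 in the second, so they moved 0.3 units closer together.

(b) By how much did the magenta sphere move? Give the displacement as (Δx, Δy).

(-0.1, 0.7)

The magenta sphere started near (6.0, 5.1) and ended near (5.9, 5.8).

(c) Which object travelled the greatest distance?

the blue sphere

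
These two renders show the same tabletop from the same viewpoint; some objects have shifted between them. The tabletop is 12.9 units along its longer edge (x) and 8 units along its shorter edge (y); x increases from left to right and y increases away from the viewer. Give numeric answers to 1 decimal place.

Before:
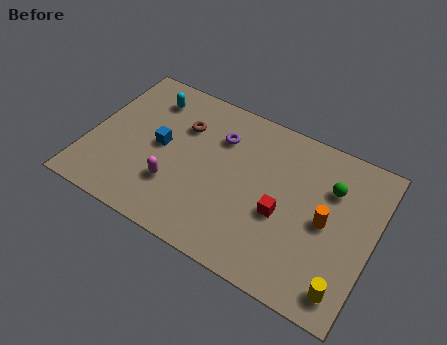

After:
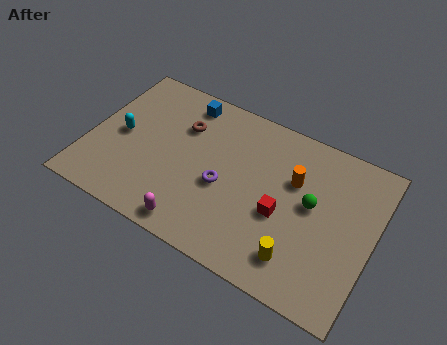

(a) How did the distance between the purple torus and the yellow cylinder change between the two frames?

-3.7

They were about 7.8 units apart before and 4.1 after — 3.7 units closer together.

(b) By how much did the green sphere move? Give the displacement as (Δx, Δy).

(-0.7, -1.2)

The green sphere started near (10.8, 5.6) and ended near (10.1, 4.4).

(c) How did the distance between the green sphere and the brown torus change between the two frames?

-0.6

The distance was about 6.8 in the first image and 6.2 in the second, so they moved 0.6 units closer together.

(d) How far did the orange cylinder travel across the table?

2.1

From (10.8, 3.9) to (9.2, 5.2), the orange cylinder covered √(1.6² + 1.3²) ≈ 2.1 units.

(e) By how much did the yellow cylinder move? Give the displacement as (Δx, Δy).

(-2.1, 0.4)

The yellow cylinder started near (12.0, 1.2) and ended near (9.9, 1.6).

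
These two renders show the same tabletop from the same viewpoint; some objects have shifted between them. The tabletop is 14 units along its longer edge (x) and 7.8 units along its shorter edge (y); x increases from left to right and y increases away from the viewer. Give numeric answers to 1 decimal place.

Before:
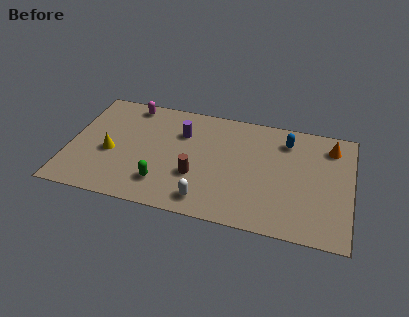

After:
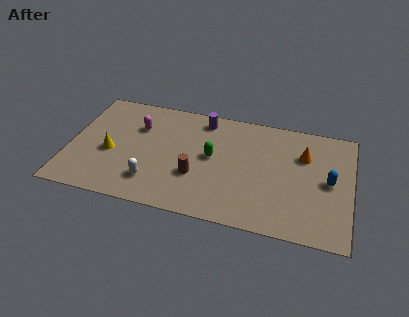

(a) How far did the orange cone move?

1.6

The orange cone moved from about (12.9, 6.3) to (11.6, 5.4), a distance of √(1.3² + 0.9²) ≈ 1.6.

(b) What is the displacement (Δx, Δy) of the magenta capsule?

(0.5, -1.5)

The magenta capsule started near (2.8, 6.9) and ended near (3.3, 5.4).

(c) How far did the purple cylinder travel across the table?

1.6

The purple cylinder moved from about (5.5, 5.5) to (6.5, 6.7), a distance of √(1.0² + 1.2²) ≈ 1.6.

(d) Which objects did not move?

the brown cylinder and the yellow cone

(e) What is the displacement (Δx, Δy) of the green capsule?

(2.3, 2.4)

The green capsule started near (4.8, 1.8) and ended near (7.1, 4.2).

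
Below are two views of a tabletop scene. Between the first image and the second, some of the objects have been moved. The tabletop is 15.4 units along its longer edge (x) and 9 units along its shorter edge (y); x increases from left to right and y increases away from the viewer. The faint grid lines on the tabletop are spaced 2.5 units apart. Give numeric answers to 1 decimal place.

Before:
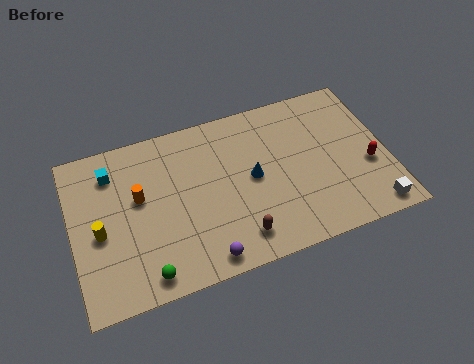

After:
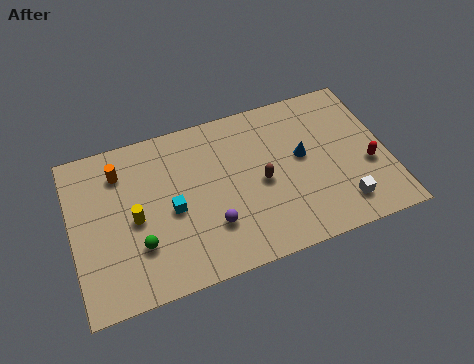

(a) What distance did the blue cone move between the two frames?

2.5

From (8.8, 4.6) to (11.3, 5.0), the blue cone covered √(2.5² + 0.4²) ≈ 2.5 units.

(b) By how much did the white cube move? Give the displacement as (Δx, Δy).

(-1.4, 0.7)

The white cube was at about (14.3, 1.0) and moved to about (12.9, 1.7).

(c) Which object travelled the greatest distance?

the cyan cube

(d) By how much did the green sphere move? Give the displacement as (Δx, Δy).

(-0.2, 1.6)

The green sphere was at about (3.3, 1.1) and moved to about (3.1, 2.7).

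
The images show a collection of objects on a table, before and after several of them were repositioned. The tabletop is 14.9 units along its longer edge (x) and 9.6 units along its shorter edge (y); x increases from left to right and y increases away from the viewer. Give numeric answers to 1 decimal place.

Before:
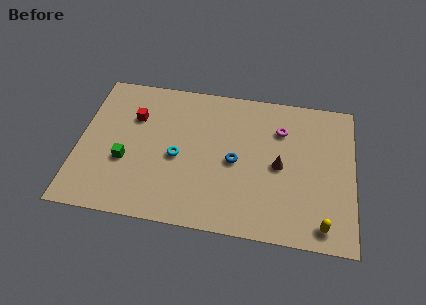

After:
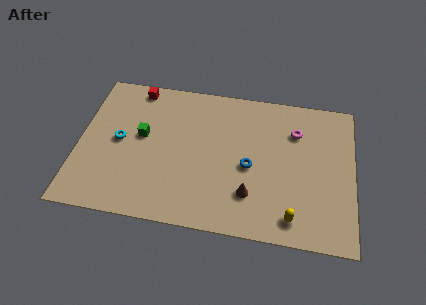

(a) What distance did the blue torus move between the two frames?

0.8

The blue torus was near (8.5, 4.5) before and (9.3, 4.3) after, so it travelled √(0.8² + 0.2²) ≈ 0.8 units.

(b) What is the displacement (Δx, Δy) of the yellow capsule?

(-1.6, 0.2)

The yellow capsule started near (13.3, 1.2) and ended near (11.7, 1.4).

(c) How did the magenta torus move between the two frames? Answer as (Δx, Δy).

(0.8, 0.0)

The magenta torus started near (10.9, 7.0) and ended near (11.7, 7.0).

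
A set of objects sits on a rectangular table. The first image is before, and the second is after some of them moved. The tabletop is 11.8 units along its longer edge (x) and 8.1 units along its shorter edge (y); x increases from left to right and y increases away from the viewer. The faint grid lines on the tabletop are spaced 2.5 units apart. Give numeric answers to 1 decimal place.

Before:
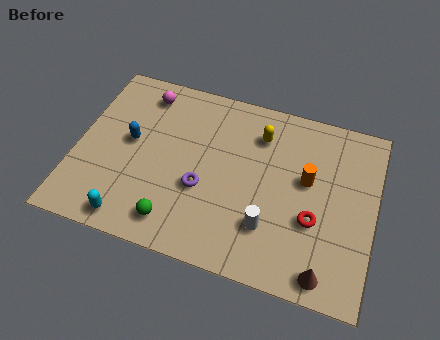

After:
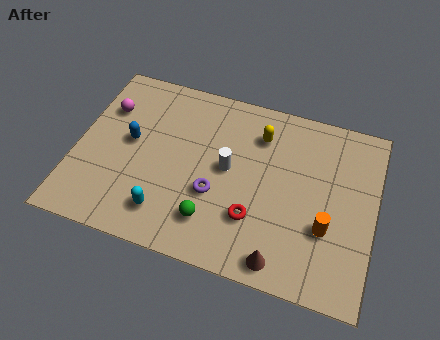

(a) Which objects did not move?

the blue capsule and the yellow capsule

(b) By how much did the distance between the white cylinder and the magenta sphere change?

-1.9

They were about 7.1 units apart before and 5.2 after — 1.9 units closer together.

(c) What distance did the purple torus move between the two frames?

0.5

The purple torus moved from about (5.1, 3.1) to (5.6, 3.0), a distance of √(0.5² + 0.1²) ≈ 0.5.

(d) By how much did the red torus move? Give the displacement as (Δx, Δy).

(-2.3, -0.6)

From the two frames, the red torus sits at roughly (9.5, 3.0) before and (7.2, 2.4) after.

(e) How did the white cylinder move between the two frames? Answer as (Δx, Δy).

(-1.8, 2.1)

From the two frames, the white cylinder sits at roughly (7.8, 2.2) before and (6.0, 4.3) after.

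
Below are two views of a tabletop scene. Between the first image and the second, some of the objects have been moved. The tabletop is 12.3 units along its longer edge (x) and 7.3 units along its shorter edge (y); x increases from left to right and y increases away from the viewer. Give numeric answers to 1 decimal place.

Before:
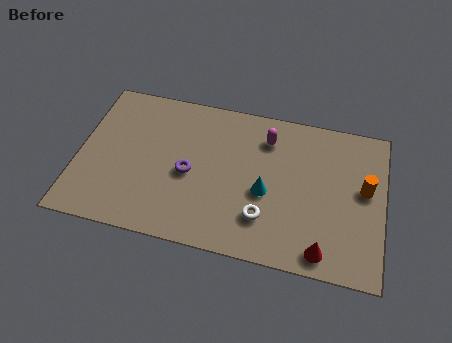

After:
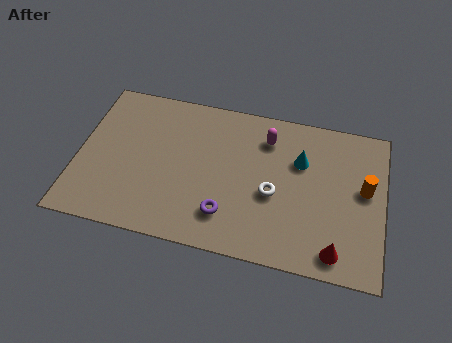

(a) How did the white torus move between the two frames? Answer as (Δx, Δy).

(0.3, 1.2)

From the two frames, the white torus sits at roughly (7.6, 1.9) before and (7.9, 3.1) after.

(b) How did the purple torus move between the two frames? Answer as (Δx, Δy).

(1.6, -1.6)

The purple torus started near (4.5, 3.3) and ended near (6.1, 1.7).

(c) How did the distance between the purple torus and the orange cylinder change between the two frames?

-1.1

Before: roughly 7.0 units apart; after: 5.9. That's 1.1 units closer together.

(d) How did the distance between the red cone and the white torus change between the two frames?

+0.7

The distance was about 2.6 in the first image and 3.3 in the second, so they moved 0.7 units further apart.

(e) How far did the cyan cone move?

2.2

From (7.6, 3.1) to (8.9, 4.9), the cyan cone covered √(1.3² + 1.8²) ≈ 2.2 units.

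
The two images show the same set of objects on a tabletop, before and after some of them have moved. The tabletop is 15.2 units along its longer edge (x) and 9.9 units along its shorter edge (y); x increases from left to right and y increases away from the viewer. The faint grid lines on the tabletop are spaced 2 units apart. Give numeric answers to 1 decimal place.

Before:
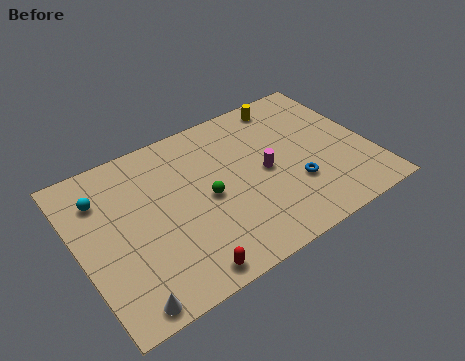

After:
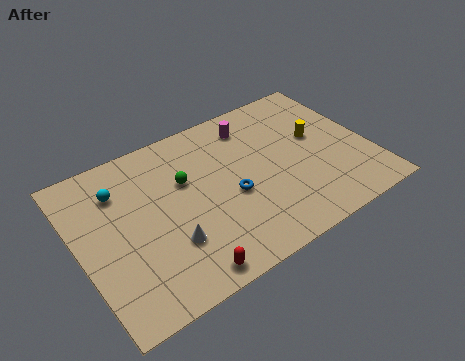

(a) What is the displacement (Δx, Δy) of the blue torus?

(-3.2, 1.0)

The blue torus started near (11.0, 3.2) and ended near (7.8, 4.2).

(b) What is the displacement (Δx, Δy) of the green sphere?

(-0.9, 1.6)

From the two frames, the green sphere sits at roughly (6.6, 4.7) before and (5.7, 6.3) after.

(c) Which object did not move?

the red capsule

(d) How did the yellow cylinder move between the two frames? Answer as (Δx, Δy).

(1.1, -3.0)

From the two frames, the yellow cylinder sits at roughly (11.6, 8.7) before and (12.7, 5.7) after.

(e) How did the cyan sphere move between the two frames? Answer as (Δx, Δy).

(0.9, 0.0)

The cyan sphere was at about (1.5, 7.4) and moved to about (2.4, 7.4).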